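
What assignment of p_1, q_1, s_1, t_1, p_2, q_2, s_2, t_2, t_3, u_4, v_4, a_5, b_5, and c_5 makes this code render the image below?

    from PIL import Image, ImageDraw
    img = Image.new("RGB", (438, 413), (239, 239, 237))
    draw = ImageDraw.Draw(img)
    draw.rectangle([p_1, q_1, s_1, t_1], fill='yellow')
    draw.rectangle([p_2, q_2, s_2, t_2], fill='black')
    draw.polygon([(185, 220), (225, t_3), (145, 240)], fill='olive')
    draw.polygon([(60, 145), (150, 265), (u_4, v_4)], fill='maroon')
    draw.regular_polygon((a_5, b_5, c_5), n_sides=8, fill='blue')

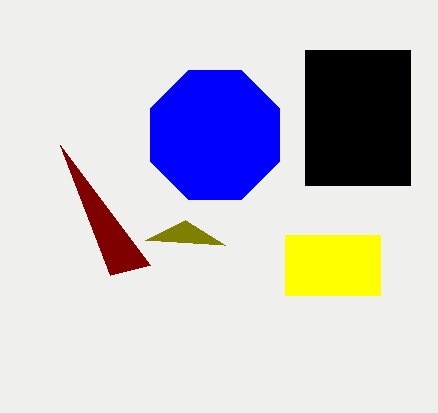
p_1 = 285; q_1 = 235; s_1 = 380; t_1 = 295; p_2 = 305; q_2 = 50; s_2 = 410; t_2 = 185; t_3 = 245; u_4 = 110; v_4 = 275; a_5 = 215; b_5 = 135; c_5 = 70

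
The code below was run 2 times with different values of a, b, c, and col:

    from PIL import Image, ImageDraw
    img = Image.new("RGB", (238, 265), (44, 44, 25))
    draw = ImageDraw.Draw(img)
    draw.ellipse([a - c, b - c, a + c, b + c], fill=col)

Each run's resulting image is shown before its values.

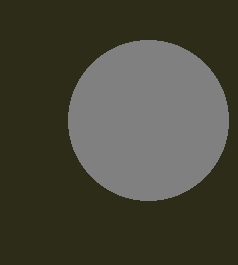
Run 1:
a = 148
b = 120
c = 80
col = 'gray'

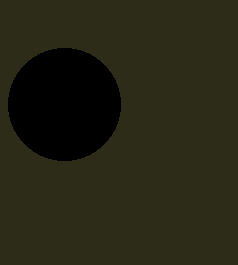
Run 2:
a = 64, b = 104, c = 56, col = 'black'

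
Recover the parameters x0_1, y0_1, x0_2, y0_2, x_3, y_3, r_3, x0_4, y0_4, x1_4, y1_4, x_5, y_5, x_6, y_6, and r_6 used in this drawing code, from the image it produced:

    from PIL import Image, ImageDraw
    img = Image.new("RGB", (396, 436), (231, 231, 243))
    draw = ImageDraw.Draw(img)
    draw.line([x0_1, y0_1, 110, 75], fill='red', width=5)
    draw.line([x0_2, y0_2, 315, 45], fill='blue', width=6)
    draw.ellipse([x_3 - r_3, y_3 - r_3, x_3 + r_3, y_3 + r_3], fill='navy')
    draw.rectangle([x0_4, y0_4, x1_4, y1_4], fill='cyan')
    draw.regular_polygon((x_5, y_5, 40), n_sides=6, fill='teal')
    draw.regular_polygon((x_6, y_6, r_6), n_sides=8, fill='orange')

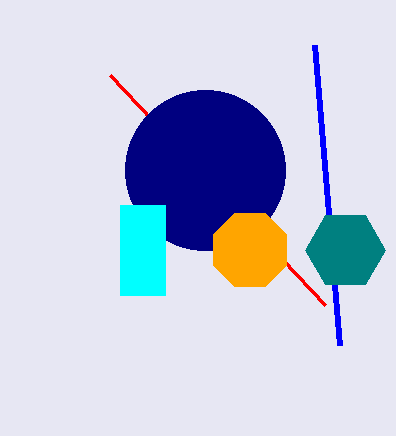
x0_1 = 325, y0_1 = 305, x0_2 = 340, y0_2 = 345, x_3 = 205, y_3 = 170, r_3 = 80, x0_4 = 120, y0_4 = 205, x1_4 = 165, y1_4 = 295, x_5 = 345, y_5 = 250, x_6 = 250, y_6 = 250, r_6 = 40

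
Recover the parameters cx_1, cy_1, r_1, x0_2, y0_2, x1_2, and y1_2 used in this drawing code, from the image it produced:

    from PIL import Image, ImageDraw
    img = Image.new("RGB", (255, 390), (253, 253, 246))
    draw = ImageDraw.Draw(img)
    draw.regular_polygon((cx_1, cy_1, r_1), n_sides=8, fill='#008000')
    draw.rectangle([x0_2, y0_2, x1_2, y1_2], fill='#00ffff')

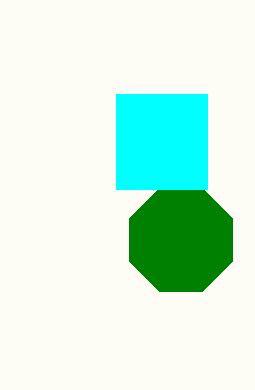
cx_1 = 181
cy_1 = 240
r_1 = 56
x0_2 = 116
y0_2 = 94
x1_2 = 207
y1_2 = 189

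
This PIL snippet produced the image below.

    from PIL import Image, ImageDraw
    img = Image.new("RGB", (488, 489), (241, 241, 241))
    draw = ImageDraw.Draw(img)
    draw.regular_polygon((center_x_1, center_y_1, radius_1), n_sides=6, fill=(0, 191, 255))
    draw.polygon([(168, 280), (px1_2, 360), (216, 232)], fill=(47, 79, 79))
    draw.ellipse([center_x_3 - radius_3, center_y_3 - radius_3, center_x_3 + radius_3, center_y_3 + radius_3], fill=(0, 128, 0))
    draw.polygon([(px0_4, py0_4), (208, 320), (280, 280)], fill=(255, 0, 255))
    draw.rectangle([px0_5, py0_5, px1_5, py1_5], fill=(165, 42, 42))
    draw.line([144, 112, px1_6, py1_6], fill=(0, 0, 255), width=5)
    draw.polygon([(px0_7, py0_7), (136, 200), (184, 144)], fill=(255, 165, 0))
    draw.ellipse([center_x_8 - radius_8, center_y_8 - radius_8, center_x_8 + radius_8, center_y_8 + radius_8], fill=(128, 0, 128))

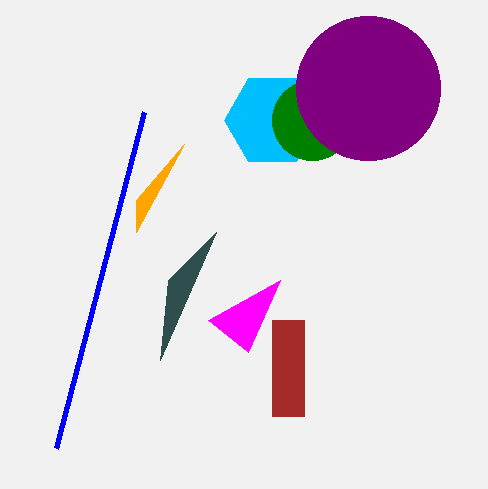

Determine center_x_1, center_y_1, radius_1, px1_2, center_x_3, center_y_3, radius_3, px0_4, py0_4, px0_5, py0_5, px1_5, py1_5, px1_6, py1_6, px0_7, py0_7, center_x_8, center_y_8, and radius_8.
center_x_1 = 272, center_y_1 = 120, radius_1 = 48, px1_2 = 160, center_x_3 = 312, center_y_3 = 120, radius_3 = 40, px0_4 = 248, py0_4 = 352, px0_5 = 272, py0_5 = 320, px1_5 = 304, py1_5 = 416, px1_6 = 56, py1_6 = 448, px0_7 = 136, py0_7 = 232, center_x_8 = 368, center_y_8 = 88, radius_8 = 72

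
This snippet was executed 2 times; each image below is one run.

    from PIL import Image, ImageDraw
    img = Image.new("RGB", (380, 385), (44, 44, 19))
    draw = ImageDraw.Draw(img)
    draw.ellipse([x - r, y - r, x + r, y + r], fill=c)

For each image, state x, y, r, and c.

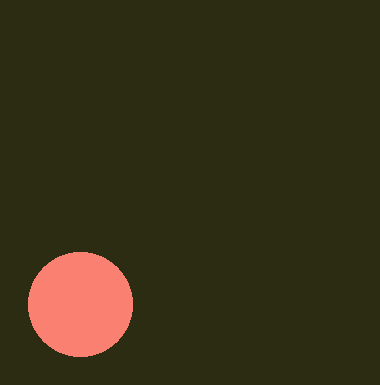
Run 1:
x = 80
y = 304
r = 52
c = 'salmon'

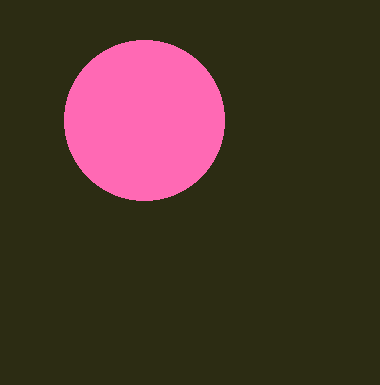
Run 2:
x = 144; y = 120; r = 80; c = 'hotpink'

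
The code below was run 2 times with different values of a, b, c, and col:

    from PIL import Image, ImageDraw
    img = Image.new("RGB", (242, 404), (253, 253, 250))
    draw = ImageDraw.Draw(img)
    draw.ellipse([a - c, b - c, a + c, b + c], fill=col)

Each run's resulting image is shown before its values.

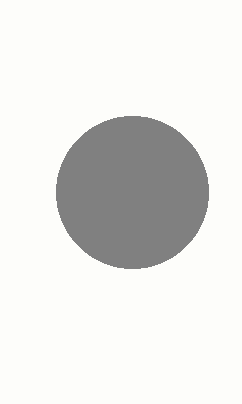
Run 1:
a = 132; b = 192; c = 76; col = 'gray'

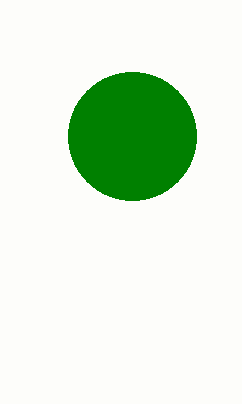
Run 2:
a = 132, b = 136, c = 64, col = 'green'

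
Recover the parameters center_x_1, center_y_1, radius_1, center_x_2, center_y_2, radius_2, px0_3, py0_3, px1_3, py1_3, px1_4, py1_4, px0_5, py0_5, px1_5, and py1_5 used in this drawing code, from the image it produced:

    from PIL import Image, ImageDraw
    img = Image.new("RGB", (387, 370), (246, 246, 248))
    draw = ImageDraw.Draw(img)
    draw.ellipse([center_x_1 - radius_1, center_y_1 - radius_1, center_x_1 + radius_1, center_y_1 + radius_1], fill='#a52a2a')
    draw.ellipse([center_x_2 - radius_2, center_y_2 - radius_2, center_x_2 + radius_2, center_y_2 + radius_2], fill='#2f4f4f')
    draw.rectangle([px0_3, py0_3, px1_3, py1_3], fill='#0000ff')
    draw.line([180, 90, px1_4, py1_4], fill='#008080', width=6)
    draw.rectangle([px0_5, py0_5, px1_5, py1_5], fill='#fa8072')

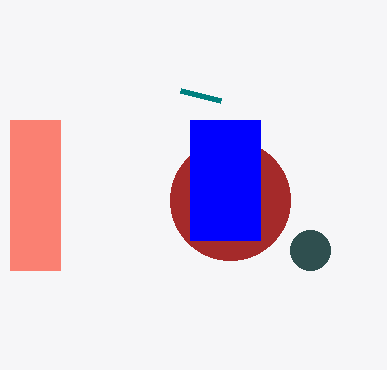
center_x_1 = 230; center_y_1 = 200; radius_1 = 60; center_x_2 = 310; center_y_2 = 250; radius_2 = 20; px0_3 = 190; py0_3 = 120; px1_3 = 260; py1_3 = 240; px1_4 = 220; py1_4 = 100; px0_5 = 10; py0_5 = 120; px1_5 = 60; py1_5 = 270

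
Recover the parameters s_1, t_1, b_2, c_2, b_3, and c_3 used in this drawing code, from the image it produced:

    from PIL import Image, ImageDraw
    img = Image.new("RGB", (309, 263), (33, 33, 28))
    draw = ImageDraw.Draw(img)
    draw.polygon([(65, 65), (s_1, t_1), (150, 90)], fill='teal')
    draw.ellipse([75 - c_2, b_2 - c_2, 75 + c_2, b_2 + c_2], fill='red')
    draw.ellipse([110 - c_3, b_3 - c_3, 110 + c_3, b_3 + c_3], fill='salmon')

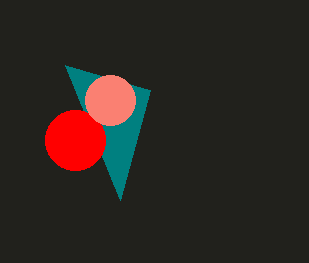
s_1 = 120; t_1 = 200; b_2 = 140; c_2 = 30; b_3 = 100; c_3 = 25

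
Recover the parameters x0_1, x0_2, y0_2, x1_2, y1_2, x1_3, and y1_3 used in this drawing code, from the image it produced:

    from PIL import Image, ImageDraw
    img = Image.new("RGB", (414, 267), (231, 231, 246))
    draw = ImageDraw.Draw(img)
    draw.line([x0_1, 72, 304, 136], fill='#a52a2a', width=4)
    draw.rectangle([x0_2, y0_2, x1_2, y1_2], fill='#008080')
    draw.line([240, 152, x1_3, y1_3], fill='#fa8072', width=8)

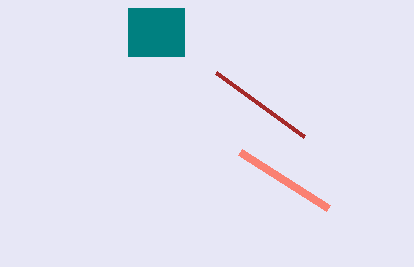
x0_1 = 216
x0_2 = 128
y0_2 = 8
x1_2 = 184
y1_2 = 56
x1_3 = 328
y1_3 = 208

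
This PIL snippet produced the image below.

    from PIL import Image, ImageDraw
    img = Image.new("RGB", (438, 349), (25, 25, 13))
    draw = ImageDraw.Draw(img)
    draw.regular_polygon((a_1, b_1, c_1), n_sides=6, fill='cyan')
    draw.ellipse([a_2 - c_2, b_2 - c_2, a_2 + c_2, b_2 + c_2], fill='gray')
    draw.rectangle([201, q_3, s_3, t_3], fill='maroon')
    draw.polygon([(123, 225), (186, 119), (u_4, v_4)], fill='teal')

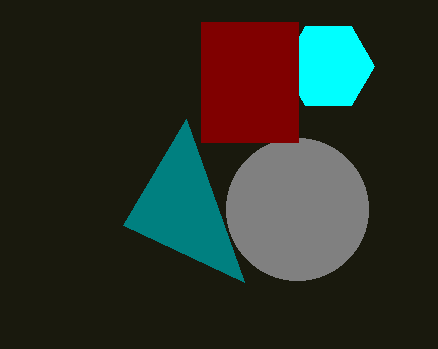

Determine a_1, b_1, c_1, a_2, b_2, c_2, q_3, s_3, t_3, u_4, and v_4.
a_1 = 328, b_1 = 66, c_1 = 46, a_2 = 297, b_2 = 209, c_2 = 71, q_3 = 22, s_3 = 298, t_3 = 142, u_4 = 244, v_4 = 282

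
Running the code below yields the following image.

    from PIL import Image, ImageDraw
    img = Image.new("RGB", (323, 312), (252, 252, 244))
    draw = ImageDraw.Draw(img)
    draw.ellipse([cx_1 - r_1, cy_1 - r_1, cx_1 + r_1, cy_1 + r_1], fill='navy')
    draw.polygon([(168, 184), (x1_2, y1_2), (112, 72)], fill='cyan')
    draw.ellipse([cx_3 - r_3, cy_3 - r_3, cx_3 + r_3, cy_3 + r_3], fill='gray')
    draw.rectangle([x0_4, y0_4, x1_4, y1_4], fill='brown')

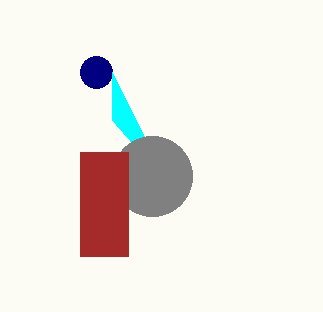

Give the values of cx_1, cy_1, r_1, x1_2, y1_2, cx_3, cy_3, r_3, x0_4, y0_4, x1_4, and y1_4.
cx_1 = 96; cy_1 = 72; r_1 = 16; x1_2 = 112; y1_2 = 120; cx_3 = 152; cy_3 = 176; r_3 = 40; x0_4 = 80; y0_4 = 152; x1_4 = 128; y1_4 = 256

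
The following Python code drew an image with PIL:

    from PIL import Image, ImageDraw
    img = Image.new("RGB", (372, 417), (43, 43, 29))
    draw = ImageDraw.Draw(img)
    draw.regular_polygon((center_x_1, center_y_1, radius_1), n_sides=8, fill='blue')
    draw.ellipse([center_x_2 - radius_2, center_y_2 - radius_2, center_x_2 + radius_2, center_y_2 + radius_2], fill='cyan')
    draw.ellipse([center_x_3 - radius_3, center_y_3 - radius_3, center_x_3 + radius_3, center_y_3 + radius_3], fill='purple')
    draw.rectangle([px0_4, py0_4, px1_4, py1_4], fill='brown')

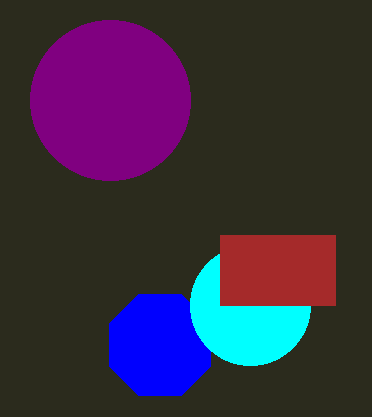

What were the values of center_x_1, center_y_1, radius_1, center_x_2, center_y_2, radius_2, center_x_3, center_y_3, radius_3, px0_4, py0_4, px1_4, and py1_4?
center_x_1 = 160, center_y_1 = 345, radius_1 = 55, center_x_2 = 250, center_y_2 = 305, radius_2 = 60, center_x_3 = 110, center_y_3 = 100, radius_3 = 80, px0_4 = 220, py0_4 = 235, px1_4 = 335, py1_4 = 305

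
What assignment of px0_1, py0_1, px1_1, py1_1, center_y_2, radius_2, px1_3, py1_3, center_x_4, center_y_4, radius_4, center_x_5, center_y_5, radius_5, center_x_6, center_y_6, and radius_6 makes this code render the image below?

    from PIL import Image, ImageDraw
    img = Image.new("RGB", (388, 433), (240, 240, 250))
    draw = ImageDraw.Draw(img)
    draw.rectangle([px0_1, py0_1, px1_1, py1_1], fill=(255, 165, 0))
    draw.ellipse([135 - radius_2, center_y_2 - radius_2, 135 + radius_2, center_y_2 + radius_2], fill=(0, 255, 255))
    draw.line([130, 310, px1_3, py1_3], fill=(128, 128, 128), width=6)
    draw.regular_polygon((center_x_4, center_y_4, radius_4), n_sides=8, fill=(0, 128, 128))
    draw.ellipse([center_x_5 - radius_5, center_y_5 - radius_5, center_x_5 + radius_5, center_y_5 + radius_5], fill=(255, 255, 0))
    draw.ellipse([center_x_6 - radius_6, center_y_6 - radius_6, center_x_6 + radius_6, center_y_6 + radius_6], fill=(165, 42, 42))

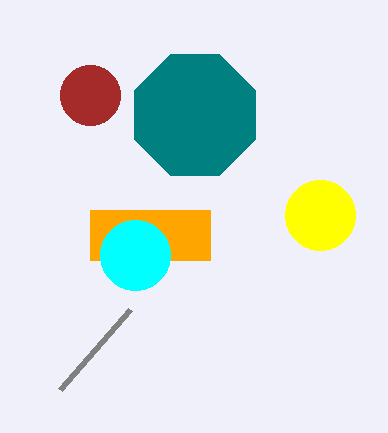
px0_1 = 90
py0_1 = 210
px1_1 = 210
py1_1 = 260
center_y_2 = 255
radius_2 = 35
px1_3 = 60
py1_3 = 390
center_x_4 = 195
center_y_4 = 115
radius_4 = 65
center_x_5 = 320
center_y_5 = 215
radius_5 = 35
center_x_6 = 90
center_y_6 = 95
radius_6 = 30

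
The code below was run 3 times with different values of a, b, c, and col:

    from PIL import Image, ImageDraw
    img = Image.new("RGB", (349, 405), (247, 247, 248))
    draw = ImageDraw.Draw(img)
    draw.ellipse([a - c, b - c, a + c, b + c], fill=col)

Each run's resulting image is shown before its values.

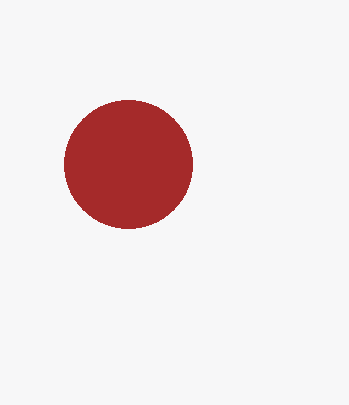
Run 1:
a = 128; b = 164; c = 64; col = 'brown'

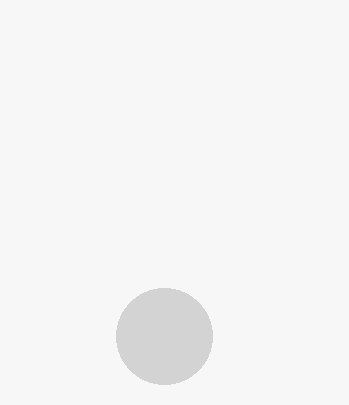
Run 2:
a = 164, b = 336, c = 48, col = 'lightgray'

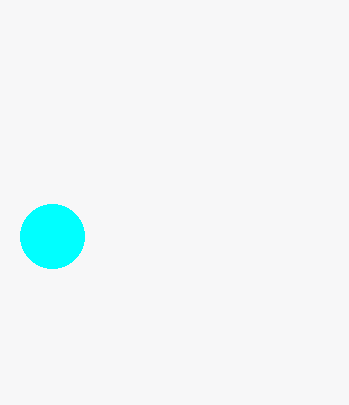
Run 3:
a = 52; b = 236; c = 32; col = 'cyan'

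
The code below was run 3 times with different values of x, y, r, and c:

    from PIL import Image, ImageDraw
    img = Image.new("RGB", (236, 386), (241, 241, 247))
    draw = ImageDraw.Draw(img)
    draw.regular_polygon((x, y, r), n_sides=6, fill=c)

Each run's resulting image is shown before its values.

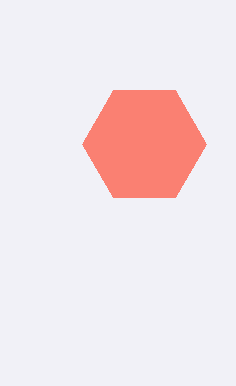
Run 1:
x = 144; y = 144; r = 62; c = 'salmon'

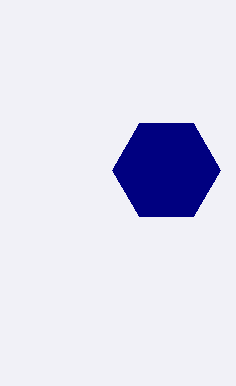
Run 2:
x = 166
y = 170
r = 54
c = 'navy'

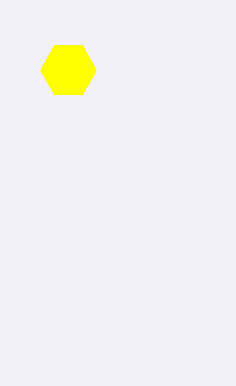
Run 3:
x = 68; y = 70; r = 28; c = 'yellow'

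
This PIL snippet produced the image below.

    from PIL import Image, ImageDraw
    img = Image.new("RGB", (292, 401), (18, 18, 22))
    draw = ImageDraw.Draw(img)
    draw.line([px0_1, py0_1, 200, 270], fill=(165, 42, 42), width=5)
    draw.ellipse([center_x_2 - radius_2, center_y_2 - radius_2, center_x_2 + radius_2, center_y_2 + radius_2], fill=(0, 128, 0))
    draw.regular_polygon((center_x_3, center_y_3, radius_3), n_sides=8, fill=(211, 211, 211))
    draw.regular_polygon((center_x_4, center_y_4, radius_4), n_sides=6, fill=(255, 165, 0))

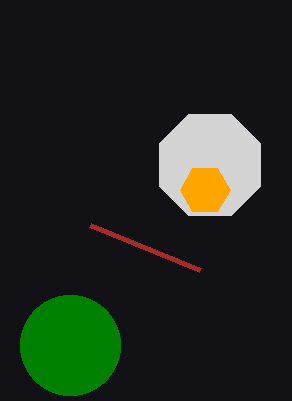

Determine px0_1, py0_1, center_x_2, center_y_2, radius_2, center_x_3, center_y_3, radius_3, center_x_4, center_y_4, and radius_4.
px0_1 = 90
py0_1 = 225
center_x_2 = 70
center_y_2 = 345
radius_2 = 50
center_x_3 = 210
center_y_3 = 165
radius_3 = 55
center_x_4 = 205
center_y_4 = 190
radius_4 = 25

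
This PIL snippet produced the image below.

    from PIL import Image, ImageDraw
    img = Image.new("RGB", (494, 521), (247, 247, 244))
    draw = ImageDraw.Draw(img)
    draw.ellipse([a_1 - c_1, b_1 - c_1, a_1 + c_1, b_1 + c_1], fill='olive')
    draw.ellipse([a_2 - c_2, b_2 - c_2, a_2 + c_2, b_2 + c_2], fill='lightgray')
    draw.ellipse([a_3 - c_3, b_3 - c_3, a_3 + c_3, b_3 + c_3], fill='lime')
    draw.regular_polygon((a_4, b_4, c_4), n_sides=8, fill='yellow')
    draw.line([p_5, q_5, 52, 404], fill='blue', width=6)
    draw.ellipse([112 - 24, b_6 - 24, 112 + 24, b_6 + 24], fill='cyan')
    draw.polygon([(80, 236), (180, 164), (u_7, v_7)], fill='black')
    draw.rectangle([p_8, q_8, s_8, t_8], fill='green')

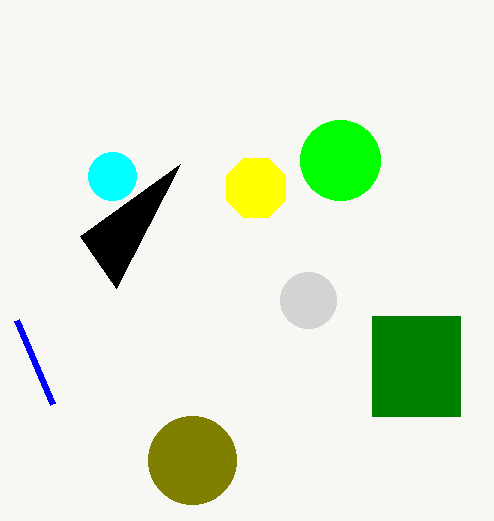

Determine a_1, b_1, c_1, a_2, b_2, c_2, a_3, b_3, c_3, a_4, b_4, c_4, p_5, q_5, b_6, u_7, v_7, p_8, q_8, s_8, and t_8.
a_1 = 192; b_1 = 460; c_1 = 44; a_2 = 308; b_2 = 300; c_2 = 28; a_3 = 340; b_3 = 160; c_3 = 40; a_4 = 256; b_4 = 188; c_4 = 32; p_5 = 16; q_5 = 320; b_6 = 176; u_7 = 116; v_7 = 288; p_8 = 372; q_8 = 316; s_8 = 460; t_8 = 416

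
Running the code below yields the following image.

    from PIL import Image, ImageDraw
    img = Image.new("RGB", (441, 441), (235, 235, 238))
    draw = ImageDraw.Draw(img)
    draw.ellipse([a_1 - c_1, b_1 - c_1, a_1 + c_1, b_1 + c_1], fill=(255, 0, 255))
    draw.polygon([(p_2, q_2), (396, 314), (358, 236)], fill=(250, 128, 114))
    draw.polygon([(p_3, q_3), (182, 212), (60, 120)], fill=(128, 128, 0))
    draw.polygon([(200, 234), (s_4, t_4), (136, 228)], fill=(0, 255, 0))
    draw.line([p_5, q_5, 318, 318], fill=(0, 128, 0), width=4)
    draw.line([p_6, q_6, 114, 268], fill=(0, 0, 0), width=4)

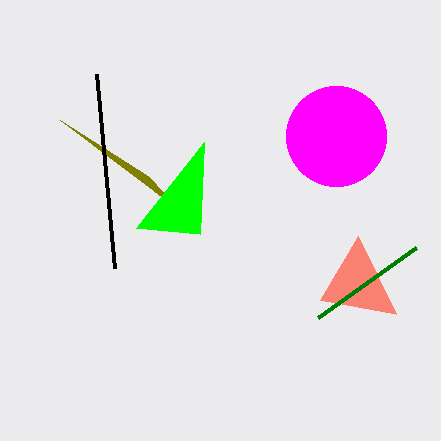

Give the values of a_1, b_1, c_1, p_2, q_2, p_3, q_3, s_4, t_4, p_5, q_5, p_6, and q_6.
a_1 = 336; b_1 = 136; c_1 = 50; p_2 = 320; q_2 = 300; p_3 = 148; q_3 = 176; s_4 = 204; t_4 = 142; p_5 = 416; q_5 = 248; p_6 = 96; q_6 = 74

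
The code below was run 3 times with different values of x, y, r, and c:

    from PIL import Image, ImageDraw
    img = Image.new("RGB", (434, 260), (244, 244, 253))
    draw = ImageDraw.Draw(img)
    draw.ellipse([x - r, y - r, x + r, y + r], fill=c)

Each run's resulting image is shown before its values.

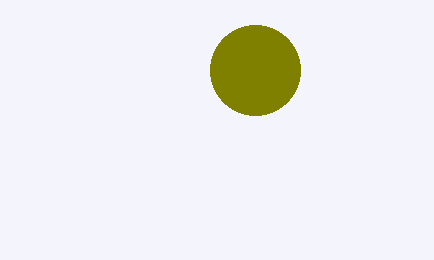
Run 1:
x = 255
y = 70
r = 45
c = 'olive'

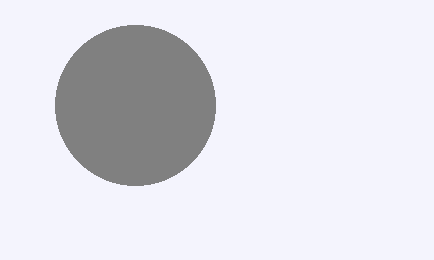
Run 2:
x = 135
y = 105
r = 80
c = 'gray'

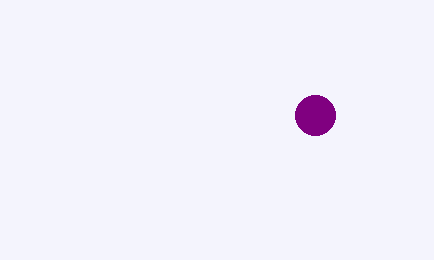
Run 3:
x = 315; y = 115; r = 20; c = 'purple'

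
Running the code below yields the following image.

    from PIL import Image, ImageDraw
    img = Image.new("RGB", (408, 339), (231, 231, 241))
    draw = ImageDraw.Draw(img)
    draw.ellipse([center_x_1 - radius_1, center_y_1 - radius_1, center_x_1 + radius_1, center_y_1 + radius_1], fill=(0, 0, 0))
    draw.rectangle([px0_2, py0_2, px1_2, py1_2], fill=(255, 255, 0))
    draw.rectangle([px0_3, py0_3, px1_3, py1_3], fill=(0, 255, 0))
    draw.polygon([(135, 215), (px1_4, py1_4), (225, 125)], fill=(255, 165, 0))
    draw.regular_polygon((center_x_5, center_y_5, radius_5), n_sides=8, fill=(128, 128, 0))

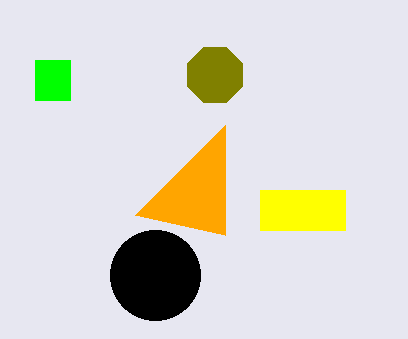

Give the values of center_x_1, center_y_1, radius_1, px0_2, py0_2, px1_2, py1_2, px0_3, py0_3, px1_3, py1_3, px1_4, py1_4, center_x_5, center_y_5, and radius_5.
center_x_1 = 155; center_y_1 = 275; radius_1 = 45; px0_2 = 260; py0_2 = 190; px1_2 = 345; py1_2 = 230; px0_3 = 35; py0_3 = 60; px1_3 = 70; py1_3 = 100; px1_4 = 225; py1_4 = 235; center_x_5 = 215; center_y_5 = 75; radius_5 = 30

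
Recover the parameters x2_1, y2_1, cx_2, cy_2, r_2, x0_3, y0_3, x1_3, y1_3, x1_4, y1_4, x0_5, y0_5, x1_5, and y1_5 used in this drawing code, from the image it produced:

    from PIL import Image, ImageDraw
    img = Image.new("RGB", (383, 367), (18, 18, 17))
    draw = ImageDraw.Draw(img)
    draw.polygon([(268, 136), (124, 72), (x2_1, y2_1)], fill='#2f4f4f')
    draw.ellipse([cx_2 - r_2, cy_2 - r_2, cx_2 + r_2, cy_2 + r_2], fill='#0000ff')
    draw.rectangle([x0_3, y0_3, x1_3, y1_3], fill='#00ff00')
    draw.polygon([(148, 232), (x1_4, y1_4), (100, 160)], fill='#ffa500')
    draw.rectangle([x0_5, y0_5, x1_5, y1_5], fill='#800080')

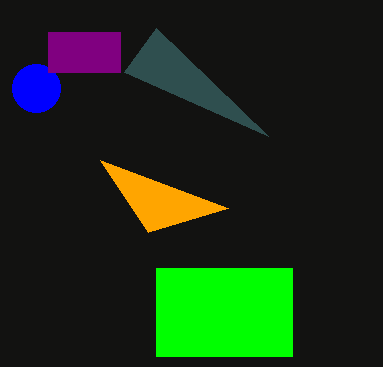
x2_1 = 156; y2_1 = 28; cx_2 = 36; cy_2 = 88; r_2 = 24; x0_3 = 156; y0_3 = 268; x1_3 = 292; y1_3 = 356; x1_4 = 228; y1_4 = 208; x0_5 = 48; y0_5 = 32; x1_5 = 120; y1_5 = 72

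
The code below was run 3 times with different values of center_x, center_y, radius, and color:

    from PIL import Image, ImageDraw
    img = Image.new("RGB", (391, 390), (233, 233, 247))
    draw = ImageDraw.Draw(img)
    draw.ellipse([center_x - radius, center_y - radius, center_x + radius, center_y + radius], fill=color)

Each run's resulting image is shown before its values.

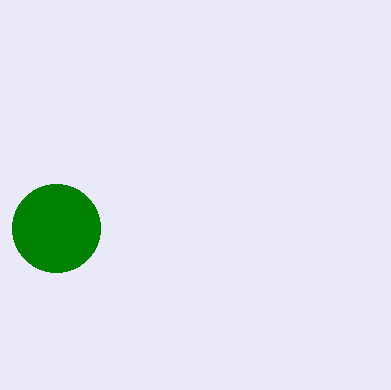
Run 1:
center_x = 56
center_y = 228
radius = 44
color = 'green'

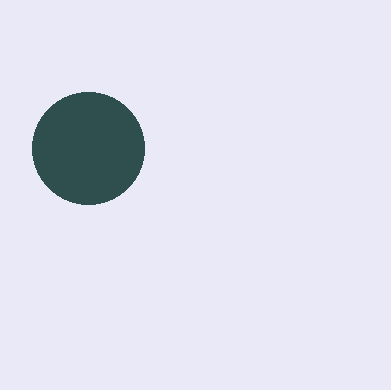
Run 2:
center_x = 88, center_y = 148, radius = 56, color = 'darkslategray'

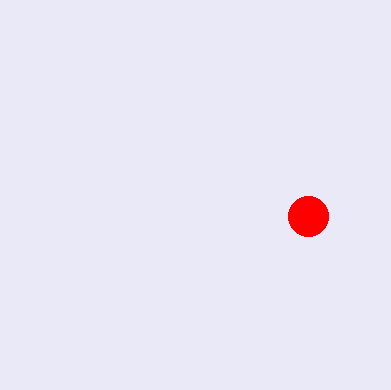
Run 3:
center_x = 308; center_y = 216; radius = 20; color = 'red'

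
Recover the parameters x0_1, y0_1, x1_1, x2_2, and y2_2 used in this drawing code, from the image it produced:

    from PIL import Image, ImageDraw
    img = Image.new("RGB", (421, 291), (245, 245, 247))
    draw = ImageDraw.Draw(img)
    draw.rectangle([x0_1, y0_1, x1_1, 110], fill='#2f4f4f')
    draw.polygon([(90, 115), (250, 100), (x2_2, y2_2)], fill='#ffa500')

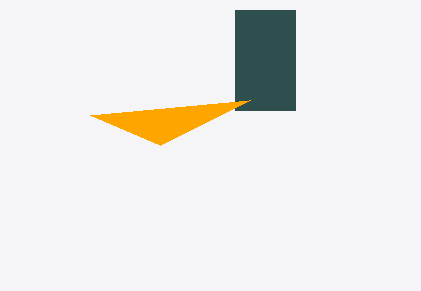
x0_1 = 235; y0_1 = 10; x1_1 = 295; x2_2 = 160; y2_2 = 145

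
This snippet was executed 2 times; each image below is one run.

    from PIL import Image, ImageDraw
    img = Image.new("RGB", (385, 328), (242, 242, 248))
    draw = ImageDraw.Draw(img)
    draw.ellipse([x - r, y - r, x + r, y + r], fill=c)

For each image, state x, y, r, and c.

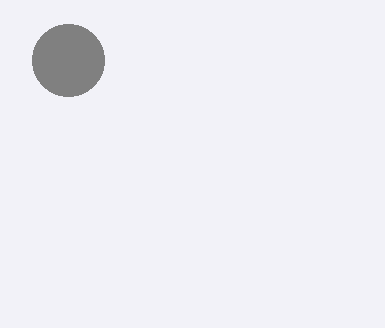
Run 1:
x = 68; y = 60; r = 36; c = 'gray'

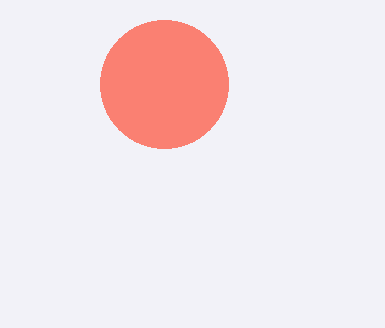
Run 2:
x = 164; y = 84; r = 64; c = 'salmon'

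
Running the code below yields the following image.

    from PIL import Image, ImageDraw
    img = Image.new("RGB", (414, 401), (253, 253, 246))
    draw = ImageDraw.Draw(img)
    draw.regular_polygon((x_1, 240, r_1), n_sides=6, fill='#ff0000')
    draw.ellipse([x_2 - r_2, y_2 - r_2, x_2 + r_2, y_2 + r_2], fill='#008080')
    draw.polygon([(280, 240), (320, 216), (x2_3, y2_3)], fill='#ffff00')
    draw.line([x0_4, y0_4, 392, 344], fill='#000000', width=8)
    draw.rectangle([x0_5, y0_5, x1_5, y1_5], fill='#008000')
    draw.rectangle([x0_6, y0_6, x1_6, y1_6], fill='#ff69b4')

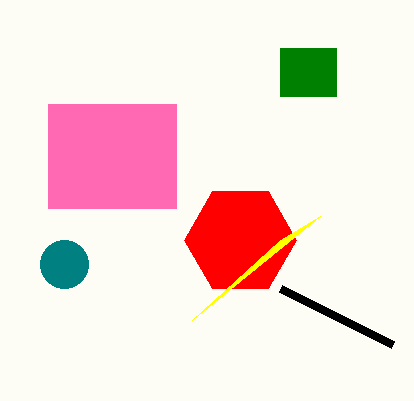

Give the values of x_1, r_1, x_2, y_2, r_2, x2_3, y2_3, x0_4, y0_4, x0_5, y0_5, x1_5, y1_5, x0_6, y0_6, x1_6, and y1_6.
x_1 = 240; r_1 = 56; x_2 = 64; y_2 = 264; r_2 = 24; x2_3 = 192; y2_3 = 320; x0_4 = 280; y0_4 = 288; x0_5 = 280; y0_5 = 48; x1_5 = 336; y1_5 = 96; x0_6 = 48; y0_6 = 104; x1_6 = 176; y1_6 = 208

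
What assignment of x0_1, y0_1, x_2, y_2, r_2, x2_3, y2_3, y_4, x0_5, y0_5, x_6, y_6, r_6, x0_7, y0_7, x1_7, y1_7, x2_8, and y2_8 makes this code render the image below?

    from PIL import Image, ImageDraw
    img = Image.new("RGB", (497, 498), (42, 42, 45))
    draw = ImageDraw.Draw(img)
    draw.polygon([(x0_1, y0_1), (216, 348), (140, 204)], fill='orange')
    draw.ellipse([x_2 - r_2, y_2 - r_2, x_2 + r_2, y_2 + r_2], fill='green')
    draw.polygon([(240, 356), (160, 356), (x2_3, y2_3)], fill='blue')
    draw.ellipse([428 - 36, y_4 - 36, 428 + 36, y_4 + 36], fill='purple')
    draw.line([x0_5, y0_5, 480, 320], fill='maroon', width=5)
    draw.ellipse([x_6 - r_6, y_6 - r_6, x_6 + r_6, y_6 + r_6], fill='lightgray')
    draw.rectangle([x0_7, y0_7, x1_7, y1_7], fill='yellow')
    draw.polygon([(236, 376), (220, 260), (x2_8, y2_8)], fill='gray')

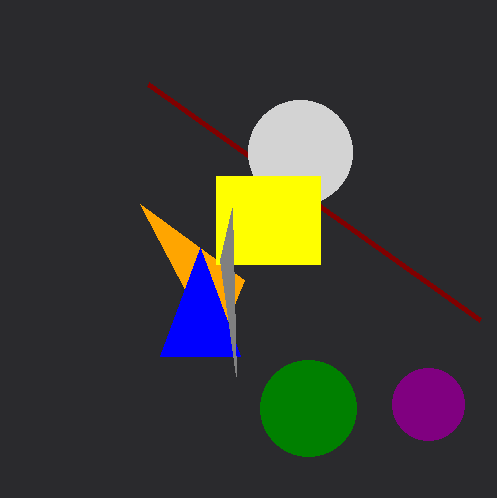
x0_1 = 244, y0_1 = 280, x_2 = 308, y_2 = 408, r_2 = 48, x2_3 = 200, y2_3 = 248, y_4 = 404, x0_5 = 148, y0_5 = 84, x_6 = 300, y_6 = 152, r_6 = 52, x0_7 = 216, y0_7 = 176, x1_7 = 320, y1_7 = 264, x2_8 = 232, y2_8 = 208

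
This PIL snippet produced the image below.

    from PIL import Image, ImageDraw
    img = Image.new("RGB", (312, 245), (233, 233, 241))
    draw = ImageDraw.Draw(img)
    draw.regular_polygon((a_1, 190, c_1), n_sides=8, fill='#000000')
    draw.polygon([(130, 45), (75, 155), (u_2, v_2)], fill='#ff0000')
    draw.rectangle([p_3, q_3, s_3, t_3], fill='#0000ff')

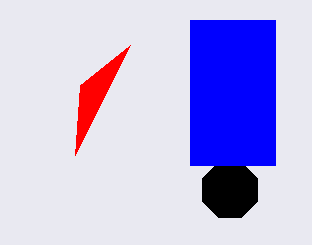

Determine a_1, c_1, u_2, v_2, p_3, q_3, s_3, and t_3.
a_1 = 230; c_1 = 30; u_2 = 80; v_2 = 85; p_3 = 190; q_3 = 20; s_3 = 275; t_3 = 165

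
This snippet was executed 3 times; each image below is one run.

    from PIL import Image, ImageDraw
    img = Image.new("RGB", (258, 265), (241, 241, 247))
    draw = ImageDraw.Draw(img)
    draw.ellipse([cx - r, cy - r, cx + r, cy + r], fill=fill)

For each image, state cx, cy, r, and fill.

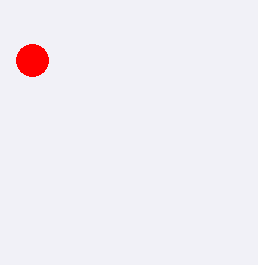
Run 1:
cx = 32
cy = 60
r = 16
fill = 'red'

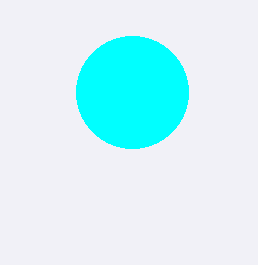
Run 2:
cx = 132, cy = 92, r = 56, fill = 'cyan'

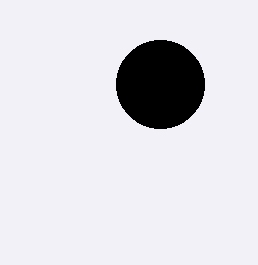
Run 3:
cx = 160, cy = 84, r = 44, fill = 'black'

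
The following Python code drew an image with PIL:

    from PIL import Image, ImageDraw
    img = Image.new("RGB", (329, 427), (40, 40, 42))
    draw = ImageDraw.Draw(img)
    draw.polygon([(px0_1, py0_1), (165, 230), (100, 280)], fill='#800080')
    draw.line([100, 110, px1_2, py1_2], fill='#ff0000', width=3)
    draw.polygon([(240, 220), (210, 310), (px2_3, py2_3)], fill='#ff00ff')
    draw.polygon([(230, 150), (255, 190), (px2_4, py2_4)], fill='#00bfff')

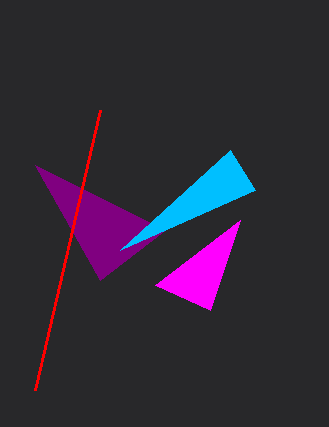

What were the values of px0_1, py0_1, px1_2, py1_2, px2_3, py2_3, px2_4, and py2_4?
px0_1 = 35; py0_1 = 165; px1_2 = 35; py1_2 = 390; px2_3 = 155; py2_3 = 285; px2_4 = 120; py2_4 = 250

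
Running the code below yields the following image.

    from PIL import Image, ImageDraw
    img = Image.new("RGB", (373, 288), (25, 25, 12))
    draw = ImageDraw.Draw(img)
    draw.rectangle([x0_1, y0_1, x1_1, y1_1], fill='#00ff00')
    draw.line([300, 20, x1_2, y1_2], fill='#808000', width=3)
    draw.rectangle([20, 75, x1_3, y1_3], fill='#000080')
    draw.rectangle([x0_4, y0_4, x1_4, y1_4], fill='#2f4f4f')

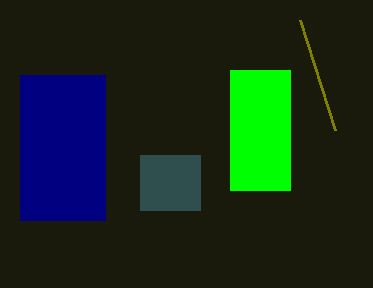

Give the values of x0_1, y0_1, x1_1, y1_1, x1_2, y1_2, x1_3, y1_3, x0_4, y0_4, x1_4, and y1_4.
x0_1 = 230, y0_1 = 70, x1_1 = 290, y1_1 = 190, x1_2 = 335, y1_2 = 130, x1_3 = 105, y1_3 = 220, x0_4 = 140, y0_4 = 155, x1_4 = 200, y1_4 = 210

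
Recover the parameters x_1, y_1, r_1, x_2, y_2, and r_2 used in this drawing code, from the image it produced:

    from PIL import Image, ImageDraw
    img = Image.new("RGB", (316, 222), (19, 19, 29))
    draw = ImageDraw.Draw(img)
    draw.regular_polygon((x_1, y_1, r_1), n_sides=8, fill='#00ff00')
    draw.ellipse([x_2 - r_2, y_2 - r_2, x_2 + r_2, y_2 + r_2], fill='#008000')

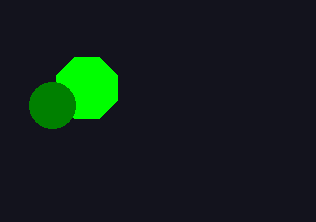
x_1 = 87; y_1 = 88; r_1 = 33; x_2 = 52; y_2 = 105; r_2 = 23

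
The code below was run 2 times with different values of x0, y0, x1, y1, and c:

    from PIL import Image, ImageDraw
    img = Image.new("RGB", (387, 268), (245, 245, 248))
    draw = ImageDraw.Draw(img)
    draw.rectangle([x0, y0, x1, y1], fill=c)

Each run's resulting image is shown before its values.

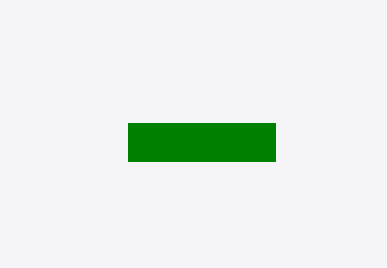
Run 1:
x0 = 128; y0 = 123; x1 = 275; y1 = 161; c = 'green'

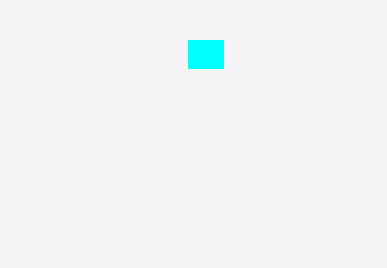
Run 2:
x0 = 188, y0 = 40, x1 = 223, y1 = 68, c = 'cyan'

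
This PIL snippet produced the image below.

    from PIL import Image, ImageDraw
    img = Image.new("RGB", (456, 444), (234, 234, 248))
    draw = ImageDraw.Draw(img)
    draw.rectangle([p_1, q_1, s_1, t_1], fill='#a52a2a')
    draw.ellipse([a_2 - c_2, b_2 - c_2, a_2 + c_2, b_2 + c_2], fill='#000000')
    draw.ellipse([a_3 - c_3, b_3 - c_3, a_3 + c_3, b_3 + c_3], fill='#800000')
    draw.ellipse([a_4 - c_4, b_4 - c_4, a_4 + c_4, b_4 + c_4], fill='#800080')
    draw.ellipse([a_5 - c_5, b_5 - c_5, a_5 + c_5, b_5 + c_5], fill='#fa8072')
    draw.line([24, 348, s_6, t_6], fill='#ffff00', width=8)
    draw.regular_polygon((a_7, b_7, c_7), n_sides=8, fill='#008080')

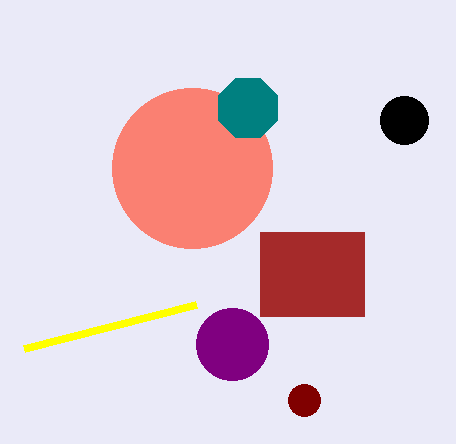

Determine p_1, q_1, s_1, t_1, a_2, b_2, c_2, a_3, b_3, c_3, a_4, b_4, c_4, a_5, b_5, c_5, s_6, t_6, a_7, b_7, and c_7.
p_1 = 260
q_1 = 232
s_1 = 364
t_1 = 316
a_2 = 404
b_2 = 120
c_2 = 24
a_3 = 304
b_3 = 400
c_3 = 16
a_4 = 232
b_4 = 344
c_4 = 36
a_5 = 192
b_5 = 168
c_5 = 80
s_6 = 196
t_6 = 304
a_7 = 248
b_7 = 108
c_7 = 32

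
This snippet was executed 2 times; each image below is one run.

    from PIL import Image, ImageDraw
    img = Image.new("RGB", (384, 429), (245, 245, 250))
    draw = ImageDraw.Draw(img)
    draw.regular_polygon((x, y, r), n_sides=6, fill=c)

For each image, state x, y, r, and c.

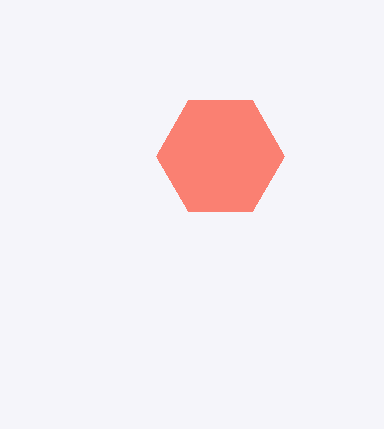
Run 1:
x = 220
y = 156
r = 64
c = 'salmon'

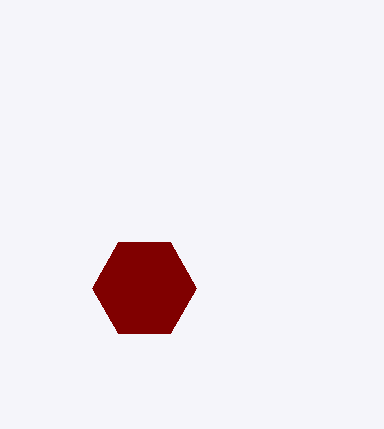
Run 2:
x = 144; y = 288; r = 52; c = 'maroon'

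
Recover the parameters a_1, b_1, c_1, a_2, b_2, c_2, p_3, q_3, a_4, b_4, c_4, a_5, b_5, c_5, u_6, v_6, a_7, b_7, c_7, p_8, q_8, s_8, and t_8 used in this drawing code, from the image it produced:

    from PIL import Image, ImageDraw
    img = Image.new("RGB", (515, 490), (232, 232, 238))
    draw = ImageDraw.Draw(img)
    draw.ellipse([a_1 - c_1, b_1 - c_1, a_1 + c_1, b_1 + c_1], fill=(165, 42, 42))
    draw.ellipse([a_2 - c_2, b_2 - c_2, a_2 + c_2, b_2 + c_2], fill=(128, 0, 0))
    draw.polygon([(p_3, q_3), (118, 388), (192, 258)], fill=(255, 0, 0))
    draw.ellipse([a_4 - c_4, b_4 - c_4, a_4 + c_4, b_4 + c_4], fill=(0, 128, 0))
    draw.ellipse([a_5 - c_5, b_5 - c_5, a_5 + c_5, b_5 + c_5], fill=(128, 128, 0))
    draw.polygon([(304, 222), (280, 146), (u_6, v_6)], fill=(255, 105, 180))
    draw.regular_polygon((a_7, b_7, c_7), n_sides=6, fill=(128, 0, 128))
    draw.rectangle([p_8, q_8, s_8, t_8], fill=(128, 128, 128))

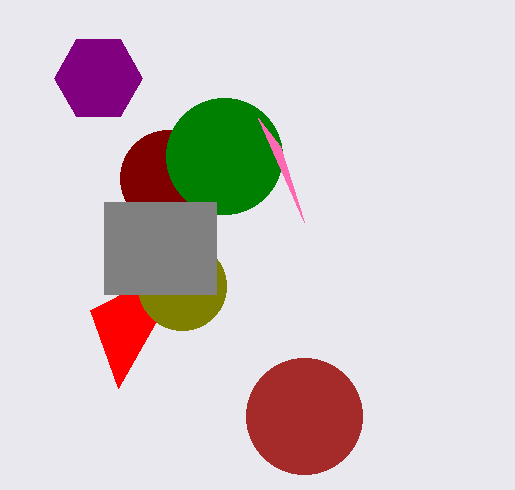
a_1 = 304, b_1 = 416, c_1 = 58, a_2 = 168, b_2 = 178, c_2 = 48, p_3 = 90, q_3 = 310, a_4 = 224, b_4 = 156, c_4 = 58, a_5 = 182, b_5 = 286, c_5 = 44, u_6 = 258, v_6 = 118, a_7 = 98, b_7 = 78, c_7 = 44, p_8 = 104, q_8 = 202, s_8 = 216, t_8 = 294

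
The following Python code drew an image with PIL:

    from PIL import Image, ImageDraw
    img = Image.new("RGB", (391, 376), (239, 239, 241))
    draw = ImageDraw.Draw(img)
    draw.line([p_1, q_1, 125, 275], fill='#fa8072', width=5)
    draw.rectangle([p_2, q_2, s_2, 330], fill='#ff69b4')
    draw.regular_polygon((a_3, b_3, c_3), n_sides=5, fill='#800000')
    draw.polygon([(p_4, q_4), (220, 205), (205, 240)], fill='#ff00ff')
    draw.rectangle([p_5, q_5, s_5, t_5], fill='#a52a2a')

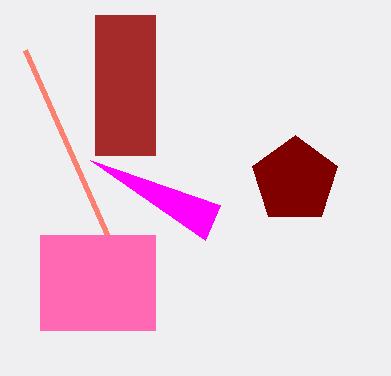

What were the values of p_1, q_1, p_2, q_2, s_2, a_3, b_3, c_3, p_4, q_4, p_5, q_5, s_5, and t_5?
p_1 = 25; q_1 = 50; p_2 = 40; q_2 = 235; s_2 = 155; a_3 = 295; b_3 = 180; c_3 = 45; p_4 = 90; q_4 = 160; p_5 = 95; q_5 = 15; s_5 = 155; t_5 = 155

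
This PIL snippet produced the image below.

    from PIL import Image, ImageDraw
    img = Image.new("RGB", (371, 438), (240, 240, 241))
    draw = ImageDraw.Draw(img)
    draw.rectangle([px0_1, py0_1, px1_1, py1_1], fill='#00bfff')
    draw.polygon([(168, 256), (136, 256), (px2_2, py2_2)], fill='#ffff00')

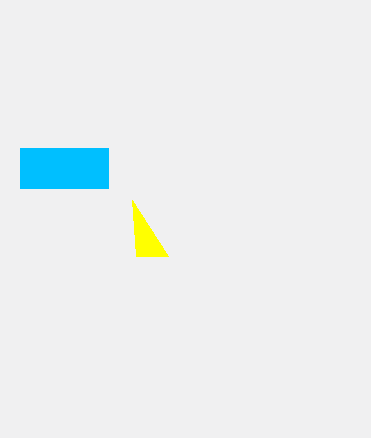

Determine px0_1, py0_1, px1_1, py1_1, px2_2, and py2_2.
px0_1 = 20; py0_1 = 148; px1_1 = 108; py1_1 = 188; px2_2 = 132; py2_2 = 200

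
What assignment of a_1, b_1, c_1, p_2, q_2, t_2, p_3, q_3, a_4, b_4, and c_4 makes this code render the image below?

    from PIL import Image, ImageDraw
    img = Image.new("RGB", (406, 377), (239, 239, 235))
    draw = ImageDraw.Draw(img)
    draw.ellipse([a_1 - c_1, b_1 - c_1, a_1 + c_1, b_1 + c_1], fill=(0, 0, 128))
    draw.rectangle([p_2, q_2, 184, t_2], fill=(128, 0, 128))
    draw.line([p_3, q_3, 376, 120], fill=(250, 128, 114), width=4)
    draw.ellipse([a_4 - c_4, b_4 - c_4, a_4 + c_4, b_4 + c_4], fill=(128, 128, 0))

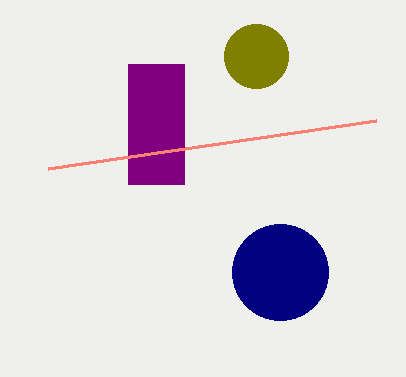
a_1 = 280, b_1 = 272, c_1 = 48, p_2 = 128, q_2 = 64, t_2 = 184, p_3 = 48, q_3 = 168, a_4 = 256, b_4 = 56, c_4 = 32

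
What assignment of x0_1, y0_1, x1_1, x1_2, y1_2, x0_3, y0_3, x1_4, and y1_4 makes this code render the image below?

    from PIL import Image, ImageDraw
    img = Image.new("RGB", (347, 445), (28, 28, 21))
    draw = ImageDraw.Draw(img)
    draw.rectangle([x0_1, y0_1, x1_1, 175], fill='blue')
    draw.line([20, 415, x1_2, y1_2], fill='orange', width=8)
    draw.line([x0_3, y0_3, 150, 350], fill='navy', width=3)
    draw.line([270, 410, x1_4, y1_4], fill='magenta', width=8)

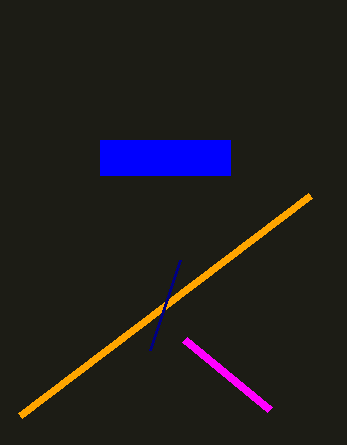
x0_1 = 100, y0_1 = 140, x1_1 = 230, x1_2 = 310, y1_2 = 195, x0_3 = 180, y0_3 = 260, x1_4 = 185, y1_4 = 340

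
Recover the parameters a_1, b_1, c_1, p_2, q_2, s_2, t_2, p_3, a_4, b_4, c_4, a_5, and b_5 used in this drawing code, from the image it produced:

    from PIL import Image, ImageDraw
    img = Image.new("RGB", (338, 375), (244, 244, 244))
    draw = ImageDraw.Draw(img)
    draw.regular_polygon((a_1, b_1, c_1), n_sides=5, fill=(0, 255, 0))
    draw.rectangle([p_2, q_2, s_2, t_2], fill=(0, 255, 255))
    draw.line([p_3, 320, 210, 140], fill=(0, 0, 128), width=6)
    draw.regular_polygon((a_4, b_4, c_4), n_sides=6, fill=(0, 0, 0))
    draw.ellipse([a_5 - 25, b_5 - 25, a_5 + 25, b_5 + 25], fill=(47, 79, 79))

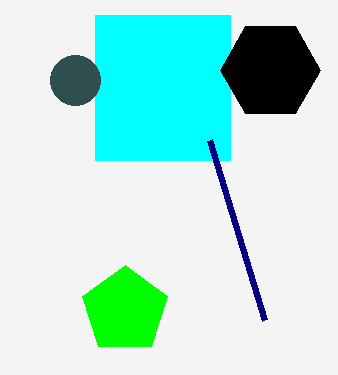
a_1 = 125, b_1 = 310, c_1 = 45, p_2 = 95, q_2 = 15, s_2 = 230, t_2 = 160, p_3 = 265, a_4 = 270, b_4 = 70, c_4 = 50, a_5 = 75, b_5 = 80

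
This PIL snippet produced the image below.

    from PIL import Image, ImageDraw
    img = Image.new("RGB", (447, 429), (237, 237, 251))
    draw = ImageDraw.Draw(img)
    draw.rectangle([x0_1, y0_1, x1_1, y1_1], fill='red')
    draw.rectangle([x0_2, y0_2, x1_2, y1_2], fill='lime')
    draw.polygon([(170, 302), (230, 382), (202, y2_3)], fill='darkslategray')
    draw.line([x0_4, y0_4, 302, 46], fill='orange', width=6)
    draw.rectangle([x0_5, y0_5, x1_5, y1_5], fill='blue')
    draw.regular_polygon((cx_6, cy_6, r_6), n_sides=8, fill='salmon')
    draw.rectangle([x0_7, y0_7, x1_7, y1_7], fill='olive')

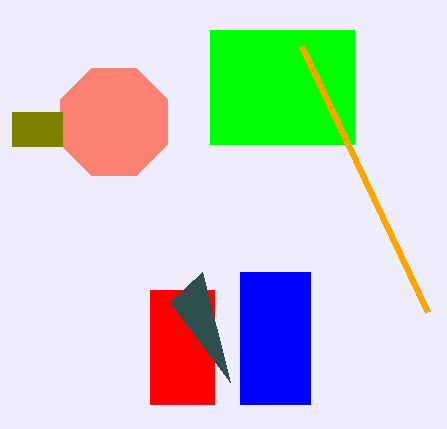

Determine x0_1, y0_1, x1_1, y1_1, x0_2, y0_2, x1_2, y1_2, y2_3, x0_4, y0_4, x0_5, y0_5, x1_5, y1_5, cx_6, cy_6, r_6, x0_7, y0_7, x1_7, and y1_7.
x0_1 = 150; y0_1 = 290; x1_1 = 214; y1_1 = 404; x0_2 = 210; y0_2 = 30; x1_2 = 354; y1_2 = 144; y2_3 = 272; x0_4 = 428; y0_4 = 312; x0_5 = 240; y0_5 = 272; x1_5 = 310; y1_5 = 404; cx_6 = 114; cy_6 = 122; r_6 = 58; x0_7 = 12; y0_7 = 112; x1_7 = 62; y1_7 = 146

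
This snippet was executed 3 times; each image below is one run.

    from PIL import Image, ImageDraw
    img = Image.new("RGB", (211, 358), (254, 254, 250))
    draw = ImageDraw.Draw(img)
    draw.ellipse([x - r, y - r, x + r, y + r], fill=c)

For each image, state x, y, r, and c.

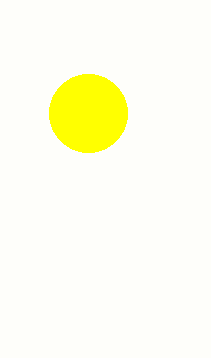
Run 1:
x = 88, y = 113, r = 39, c = 'yellow'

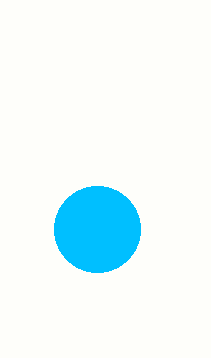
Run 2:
x = 97, y = 229, r = 43, c = 'deepskyblue'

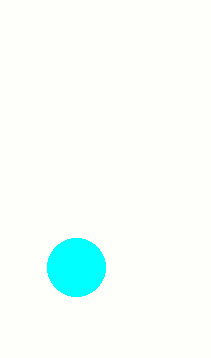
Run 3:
x = 76
y = 267
r = 29
c = 'cyan'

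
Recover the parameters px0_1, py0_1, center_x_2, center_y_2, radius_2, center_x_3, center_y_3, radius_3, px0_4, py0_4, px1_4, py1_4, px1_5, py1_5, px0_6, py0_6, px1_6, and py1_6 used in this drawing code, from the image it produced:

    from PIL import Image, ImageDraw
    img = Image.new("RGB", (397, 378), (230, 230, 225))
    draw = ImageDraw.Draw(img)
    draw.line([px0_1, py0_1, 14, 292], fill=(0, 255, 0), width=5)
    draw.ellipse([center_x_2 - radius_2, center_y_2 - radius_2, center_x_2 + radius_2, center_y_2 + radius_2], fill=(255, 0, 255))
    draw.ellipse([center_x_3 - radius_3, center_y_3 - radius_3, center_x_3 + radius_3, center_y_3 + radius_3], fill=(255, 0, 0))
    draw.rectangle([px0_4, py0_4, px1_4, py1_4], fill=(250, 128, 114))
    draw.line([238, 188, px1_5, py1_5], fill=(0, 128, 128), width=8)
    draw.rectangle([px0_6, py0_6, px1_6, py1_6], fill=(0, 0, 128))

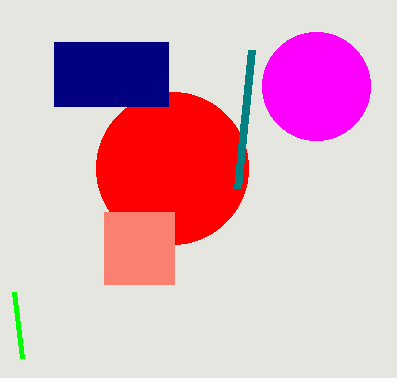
px0_1 = 22; py0_1 = 358; center_x_2 = 316; center_y_2 = 86; radius_2 = 54; center_x_3 = 172; center_y_3 = 168; radius_3 = 76; px0_4 = 104; py0_4 = 212; px1_4 = 174; py1_4 = 284; px1_5 = 252; py1_5 = 50; px0_6 = 54; py0_6 = 42; px1_6 = 168; py1_6 = 106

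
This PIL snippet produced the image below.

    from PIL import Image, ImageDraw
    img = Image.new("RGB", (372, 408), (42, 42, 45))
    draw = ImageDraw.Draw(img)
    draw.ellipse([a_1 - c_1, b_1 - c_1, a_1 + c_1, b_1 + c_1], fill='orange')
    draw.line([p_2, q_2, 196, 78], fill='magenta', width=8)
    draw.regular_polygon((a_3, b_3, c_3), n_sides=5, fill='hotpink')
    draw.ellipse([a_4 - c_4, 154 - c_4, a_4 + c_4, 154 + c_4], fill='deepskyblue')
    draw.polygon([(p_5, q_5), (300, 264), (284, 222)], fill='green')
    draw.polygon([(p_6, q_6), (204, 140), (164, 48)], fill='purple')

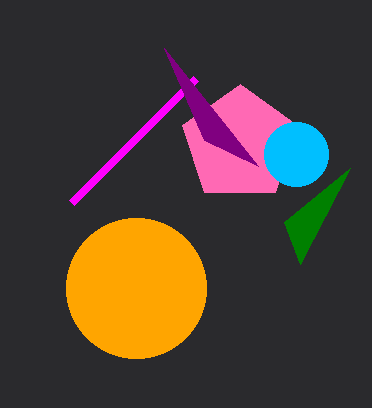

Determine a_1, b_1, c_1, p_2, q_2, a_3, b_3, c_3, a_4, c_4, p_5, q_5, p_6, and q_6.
a_1 = 136, b_1 = 288, c_1 = 70, p_2 = 72, q_2 = 202, a_3 = 240, b_3 = 144, c_3 = 60, a_4 = 296, c_4 = 32, p_5 = 350, q_5 = 168, p_6 = 258, q_6 = 166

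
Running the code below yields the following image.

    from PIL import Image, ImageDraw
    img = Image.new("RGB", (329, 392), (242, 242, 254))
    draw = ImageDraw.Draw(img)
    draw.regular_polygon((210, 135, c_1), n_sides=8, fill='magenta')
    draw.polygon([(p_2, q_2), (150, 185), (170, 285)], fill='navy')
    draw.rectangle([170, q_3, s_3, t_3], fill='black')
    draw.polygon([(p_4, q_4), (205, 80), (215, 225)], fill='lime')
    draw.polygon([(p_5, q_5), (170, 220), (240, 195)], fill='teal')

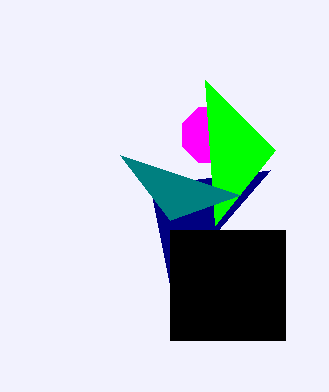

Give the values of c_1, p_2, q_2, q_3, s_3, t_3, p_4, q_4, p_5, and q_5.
c_1 = 30, p_2 = 270, q_2 = 170, q_3 = 230, s_3 = 285, t_3 = 340, p_4 = 275, q_4 = 150, p_5 = 120, q_5 = 155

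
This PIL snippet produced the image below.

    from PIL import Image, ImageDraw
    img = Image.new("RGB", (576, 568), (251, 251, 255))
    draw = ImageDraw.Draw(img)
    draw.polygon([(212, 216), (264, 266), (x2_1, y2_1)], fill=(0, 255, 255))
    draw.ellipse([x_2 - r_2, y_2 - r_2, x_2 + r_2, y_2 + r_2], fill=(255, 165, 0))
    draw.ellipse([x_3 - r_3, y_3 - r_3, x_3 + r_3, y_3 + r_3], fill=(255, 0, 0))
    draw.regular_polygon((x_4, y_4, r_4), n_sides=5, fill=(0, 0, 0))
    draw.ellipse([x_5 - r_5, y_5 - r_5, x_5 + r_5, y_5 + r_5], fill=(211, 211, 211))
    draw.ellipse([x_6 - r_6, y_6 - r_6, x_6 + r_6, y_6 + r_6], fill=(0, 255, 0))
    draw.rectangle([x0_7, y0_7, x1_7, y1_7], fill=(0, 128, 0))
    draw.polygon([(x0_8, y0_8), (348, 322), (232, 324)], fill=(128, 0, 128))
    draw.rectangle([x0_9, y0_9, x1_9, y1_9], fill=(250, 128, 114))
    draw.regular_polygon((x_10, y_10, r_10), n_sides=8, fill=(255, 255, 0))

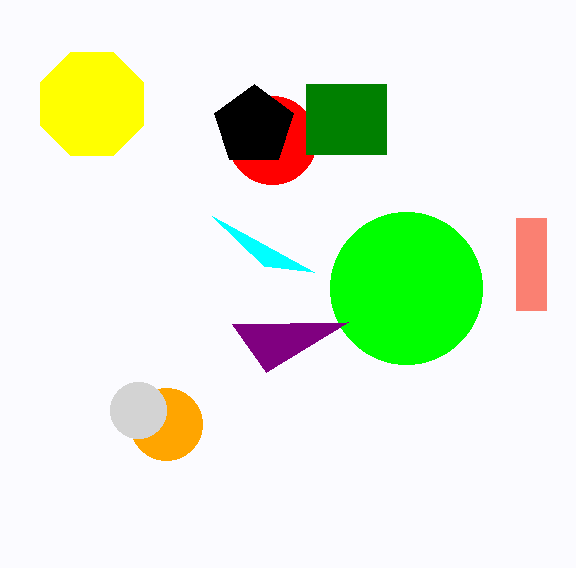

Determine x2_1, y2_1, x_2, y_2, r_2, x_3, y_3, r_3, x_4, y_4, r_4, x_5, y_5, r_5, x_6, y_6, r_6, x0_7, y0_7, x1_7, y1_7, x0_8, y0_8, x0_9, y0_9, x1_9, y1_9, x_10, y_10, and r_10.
x2_1 = 314; y2_1 = 272; x_2 = 166; y_2 = 424; r_2 = 36; x_3 = 272; y_3 = 140; r_3 = 44; x_4 = 254; y_4 = 126; r_4 = 42; x_5 = 138; y_5 = 410; r_5 = 28; x_6 = 406; y_6 = 288; r_6 = 76; x0_7 = 306; y0_7 = 84; x1_7 = 386; y1_7 = 154; x0_8 = 266; y0_8 = 372; x0_9 = 516; y0_9 = 218; x1_9 = 546; y1_9 = 310; x_10 = 92; y_10 = 104; r_10 = 56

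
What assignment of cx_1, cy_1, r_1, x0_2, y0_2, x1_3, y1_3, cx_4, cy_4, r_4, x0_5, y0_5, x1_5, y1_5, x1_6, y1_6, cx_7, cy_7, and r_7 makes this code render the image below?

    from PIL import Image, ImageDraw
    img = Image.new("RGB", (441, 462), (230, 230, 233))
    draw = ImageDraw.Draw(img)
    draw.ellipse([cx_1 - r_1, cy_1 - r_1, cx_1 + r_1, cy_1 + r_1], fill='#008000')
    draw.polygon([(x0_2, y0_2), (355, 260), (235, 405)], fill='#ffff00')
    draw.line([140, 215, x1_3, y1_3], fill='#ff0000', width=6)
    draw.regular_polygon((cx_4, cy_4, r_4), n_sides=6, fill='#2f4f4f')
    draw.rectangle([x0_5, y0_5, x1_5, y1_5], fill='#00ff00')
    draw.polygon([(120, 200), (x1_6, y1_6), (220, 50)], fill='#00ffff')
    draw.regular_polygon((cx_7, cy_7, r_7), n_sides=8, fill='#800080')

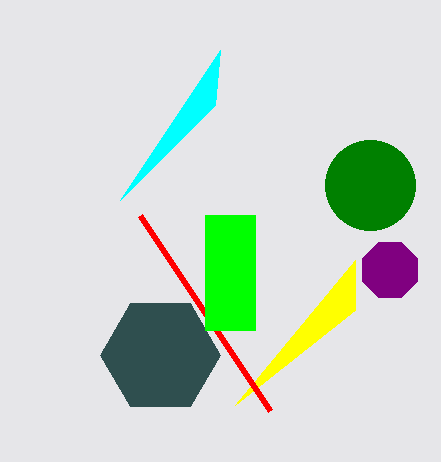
cx_1 = 370; cy_1 = 185; r_1 = 45; x0_2 = 355; y0_2 = 310; x1_3 = 270; y1_3 = 410; cx_4 = 160; cy_4 = 355; r_4 = 60; x0_5 = 205; y0_5 = 215; x1_5 = 255; y1_5 = 330; x1_6 = 215; y1_6 = 105; cx_7 = 390; cy_7 = 270; r_7 = 30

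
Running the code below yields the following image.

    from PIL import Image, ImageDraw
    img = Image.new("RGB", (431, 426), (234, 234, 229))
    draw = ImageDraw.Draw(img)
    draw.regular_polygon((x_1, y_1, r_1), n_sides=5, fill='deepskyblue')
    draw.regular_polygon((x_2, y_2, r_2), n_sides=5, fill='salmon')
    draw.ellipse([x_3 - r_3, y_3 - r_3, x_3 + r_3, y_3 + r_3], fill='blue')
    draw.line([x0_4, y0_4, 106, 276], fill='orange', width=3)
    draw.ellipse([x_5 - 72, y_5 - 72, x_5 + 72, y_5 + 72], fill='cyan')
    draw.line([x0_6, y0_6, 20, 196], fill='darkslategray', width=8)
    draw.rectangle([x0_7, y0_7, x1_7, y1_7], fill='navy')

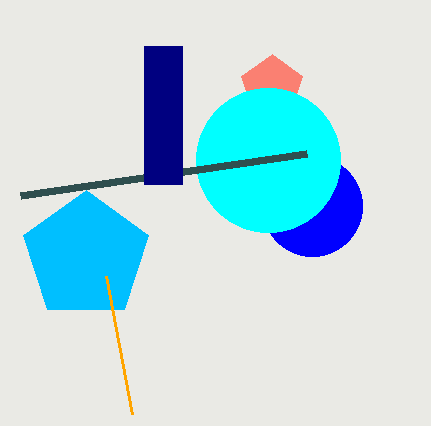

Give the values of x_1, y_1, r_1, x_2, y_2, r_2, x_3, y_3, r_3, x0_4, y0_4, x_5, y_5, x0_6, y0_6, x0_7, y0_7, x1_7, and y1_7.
x_1 = 86, y_1 = 256, r_1 = 66, x_2 = 272, y_2 = 86, r_2 = 32, x_3 = 312, y_3 = 206, r_3 = 50, x0_4 = 132, y0_4 = 414, x_5 = 268, y_5 = 160, x0_6 = 306, y0_6 = 154, x0_7 = 144, y0_7 = 46, x1_7 = 182, y1_7 = 184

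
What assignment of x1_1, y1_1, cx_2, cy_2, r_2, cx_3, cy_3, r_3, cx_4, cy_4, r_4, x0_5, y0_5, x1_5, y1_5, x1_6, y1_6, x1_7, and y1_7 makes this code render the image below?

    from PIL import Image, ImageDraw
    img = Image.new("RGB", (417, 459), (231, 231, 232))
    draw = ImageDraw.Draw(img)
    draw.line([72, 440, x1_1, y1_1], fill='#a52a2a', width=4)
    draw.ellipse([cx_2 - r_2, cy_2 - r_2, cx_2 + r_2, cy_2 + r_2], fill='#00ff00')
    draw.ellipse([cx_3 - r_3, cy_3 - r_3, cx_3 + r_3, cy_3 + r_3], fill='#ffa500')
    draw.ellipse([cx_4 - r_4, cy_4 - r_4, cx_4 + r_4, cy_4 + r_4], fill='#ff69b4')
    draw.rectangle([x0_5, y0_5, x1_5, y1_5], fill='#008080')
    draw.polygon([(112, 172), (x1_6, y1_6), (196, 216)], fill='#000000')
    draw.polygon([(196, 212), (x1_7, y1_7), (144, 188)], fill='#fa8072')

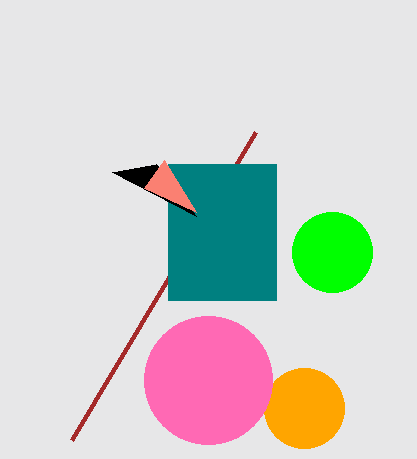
x1_1 = 256, y1_1 = 132, cx_2 = 332, cy_2 = 252, r_2 = 40, cx_3 = 304, cy_3 = 408, r_3 = 40, cx_4 = 208, cy_4 = 380, r_4 = 64, x0_5 = 168, y0_5 = 164, x1_5 = 276, y1_5 = 300, x1_6 = 156, y1_6 = 164, x1_7 = 164, y1_7 = 160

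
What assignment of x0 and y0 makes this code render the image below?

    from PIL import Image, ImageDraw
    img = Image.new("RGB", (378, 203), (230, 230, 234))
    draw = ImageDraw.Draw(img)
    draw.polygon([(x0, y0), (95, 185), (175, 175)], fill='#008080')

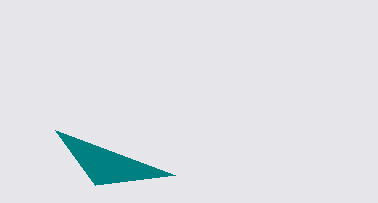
x0 = 55, y0 = 130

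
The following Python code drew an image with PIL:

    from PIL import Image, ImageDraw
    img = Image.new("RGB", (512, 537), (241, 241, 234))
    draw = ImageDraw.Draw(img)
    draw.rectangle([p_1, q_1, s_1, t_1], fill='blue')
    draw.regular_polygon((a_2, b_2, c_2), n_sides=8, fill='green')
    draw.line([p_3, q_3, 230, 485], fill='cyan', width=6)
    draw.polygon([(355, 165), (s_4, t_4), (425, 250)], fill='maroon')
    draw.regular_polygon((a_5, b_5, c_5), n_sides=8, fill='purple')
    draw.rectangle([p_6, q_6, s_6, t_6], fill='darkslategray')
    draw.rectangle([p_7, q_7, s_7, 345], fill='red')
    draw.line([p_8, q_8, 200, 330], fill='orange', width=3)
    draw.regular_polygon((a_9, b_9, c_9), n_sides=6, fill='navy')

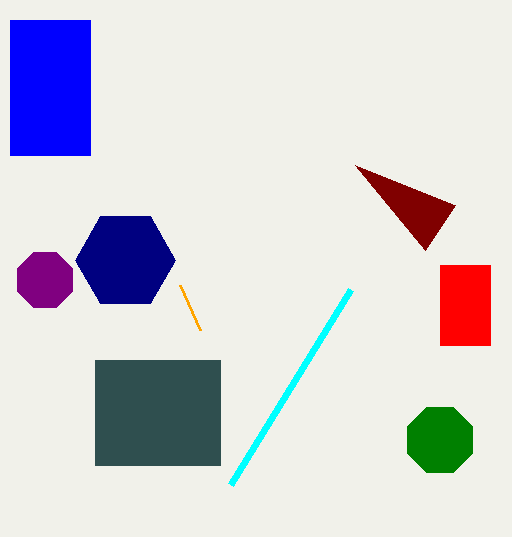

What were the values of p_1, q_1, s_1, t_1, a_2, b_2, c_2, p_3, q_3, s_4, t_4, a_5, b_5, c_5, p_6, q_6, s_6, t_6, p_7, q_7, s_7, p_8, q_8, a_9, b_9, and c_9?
p_1 = 10
q_1 = 20
s_1 = 90
t_1 = 155
a_2 = 440
b_2 = 440
c_2 = 35
p_3 = 350
q_3 = 290
s_4 = 455
t_4 = 205
a_5 = 45
b_5 = 280
c_5 = 30
p_6 = 95
q_6 = 360
s_6 = 220
t_6 = 465
p_7 = 440
q_7 = 265
s_7 = 490
p_8 = 180
q_8 = 285
a_9 = 125
b_9 = 260
c_9 = 50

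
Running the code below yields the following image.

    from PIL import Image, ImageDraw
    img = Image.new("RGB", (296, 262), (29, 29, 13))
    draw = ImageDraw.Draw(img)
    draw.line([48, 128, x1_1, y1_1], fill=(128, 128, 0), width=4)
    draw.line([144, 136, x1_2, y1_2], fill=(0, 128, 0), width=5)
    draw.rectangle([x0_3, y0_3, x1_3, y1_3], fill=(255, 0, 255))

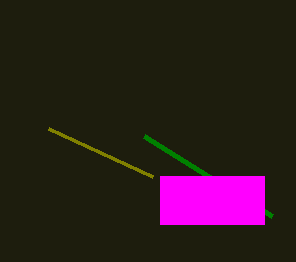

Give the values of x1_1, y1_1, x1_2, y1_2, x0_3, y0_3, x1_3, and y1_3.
x1_1 = 152, y1_1 = 176, x1_2 = 272, y1_2 = 216, x0_3 = 160, y0_3 = 176, x1_3 = 264, y1_3 = 224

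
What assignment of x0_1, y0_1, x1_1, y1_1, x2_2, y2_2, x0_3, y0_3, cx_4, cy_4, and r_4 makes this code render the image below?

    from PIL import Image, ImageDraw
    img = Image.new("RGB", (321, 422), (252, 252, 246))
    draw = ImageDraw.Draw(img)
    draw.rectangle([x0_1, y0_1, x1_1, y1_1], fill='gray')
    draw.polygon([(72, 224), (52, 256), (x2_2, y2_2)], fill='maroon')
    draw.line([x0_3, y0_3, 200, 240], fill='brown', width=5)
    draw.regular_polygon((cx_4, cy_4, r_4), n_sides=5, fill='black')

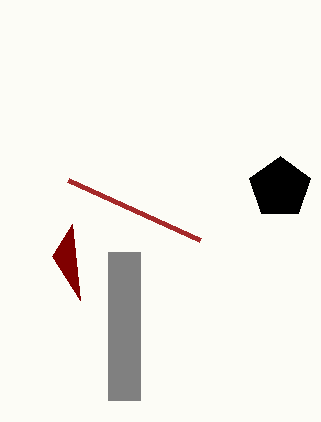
x0_1 = 108; y0_1 = 252; x1_1 = 140; y1_1 = 400; x2_2 = 80; y2_2 = 300; x0_3 = 68; y0_3 = 180; cx_4 = 280; cy_4 = 188; r_4 = 32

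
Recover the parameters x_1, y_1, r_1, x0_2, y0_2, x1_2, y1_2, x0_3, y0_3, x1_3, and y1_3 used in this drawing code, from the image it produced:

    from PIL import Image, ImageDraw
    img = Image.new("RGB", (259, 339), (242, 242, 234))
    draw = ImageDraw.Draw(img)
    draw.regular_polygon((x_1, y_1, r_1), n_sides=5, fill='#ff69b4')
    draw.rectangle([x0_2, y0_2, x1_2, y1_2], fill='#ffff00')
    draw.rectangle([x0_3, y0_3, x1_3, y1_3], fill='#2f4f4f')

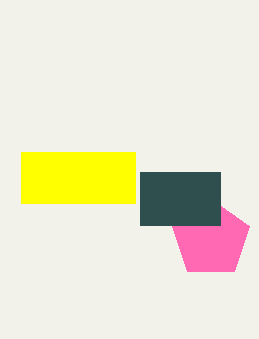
x_1 = 211, y_1 = 239, r_1 = 40, x0_2 = 21, y0_2 = 152, x1_2 = 135, y1_2 = 203, x0_3 = 140, y0_3 = 172, x1_3 = 220, y1_3 = 225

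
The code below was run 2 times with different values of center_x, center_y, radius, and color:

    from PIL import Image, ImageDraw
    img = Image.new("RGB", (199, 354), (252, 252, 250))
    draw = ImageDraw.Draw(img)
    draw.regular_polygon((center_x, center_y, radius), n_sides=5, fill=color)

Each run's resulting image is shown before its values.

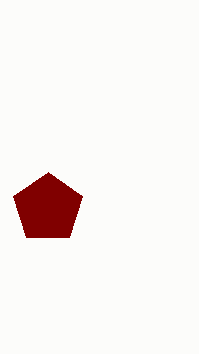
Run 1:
center_x = 48, center_y = 208, radius = 36, color = 'maroon'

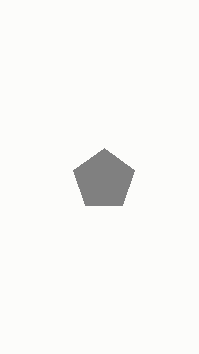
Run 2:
center_x = 104, center_y = 180, radius = 32, color = 'gray'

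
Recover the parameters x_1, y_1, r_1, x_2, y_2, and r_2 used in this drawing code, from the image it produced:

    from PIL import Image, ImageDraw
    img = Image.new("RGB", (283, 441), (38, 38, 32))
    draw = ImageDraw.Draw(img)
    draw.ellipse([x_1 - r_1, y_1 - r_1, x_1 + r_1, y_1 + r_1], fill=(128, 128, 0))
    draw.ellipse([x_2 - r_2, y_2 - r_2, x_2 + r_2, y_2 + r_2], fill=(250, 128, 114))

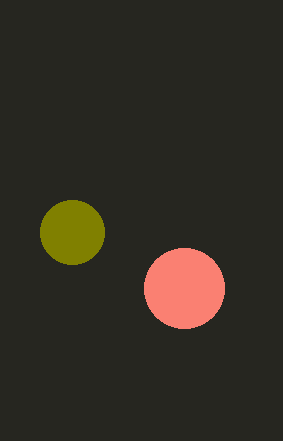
x_1 = 72, y_1 = 232, r_1 = 32, x_2 = 184, y_2 = 288, r_2 = 40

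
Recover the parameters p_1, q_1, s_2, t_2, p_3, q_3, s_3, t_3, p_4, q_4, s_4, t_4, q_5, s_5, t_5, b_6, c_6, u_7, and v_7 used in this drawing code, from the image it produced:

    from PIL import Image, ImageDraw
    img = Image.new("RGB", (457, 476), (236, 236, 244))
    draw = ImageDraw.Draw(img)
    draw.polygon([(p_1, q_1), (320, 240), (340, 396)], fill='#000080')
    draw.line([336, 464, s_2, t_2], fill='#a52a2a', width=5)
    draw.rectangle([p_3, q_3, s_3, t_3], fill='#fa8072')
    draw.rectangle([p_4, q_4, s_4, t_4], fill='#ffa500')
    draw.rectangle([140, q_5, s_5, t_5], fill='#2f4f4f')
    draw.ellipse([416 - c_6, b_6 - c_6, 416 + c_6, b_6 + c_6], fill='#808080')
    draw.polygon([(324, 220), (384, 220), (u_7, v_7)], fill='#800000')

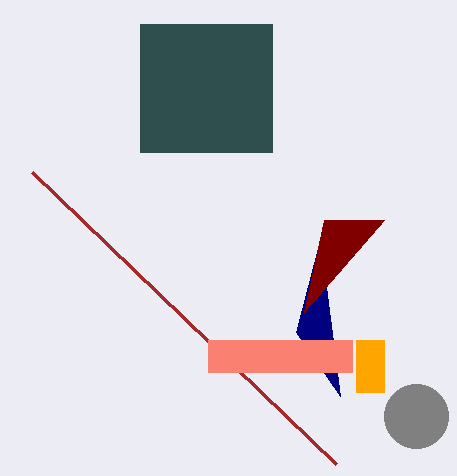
p_1 = 296; q_1 = 332; s_2 = 32; t_2 = 172; p_3 = 208; q_3 = 340; s_3 = 352; t_3 = 372; p_4 = 356; q_4 = 340; s_4 = 384; t_4 = 392; q_5 = 24; s_5 = 272; t_5 = 152; b_6 = 416; c_6 = 32; u_7 = 304; v_7 = 312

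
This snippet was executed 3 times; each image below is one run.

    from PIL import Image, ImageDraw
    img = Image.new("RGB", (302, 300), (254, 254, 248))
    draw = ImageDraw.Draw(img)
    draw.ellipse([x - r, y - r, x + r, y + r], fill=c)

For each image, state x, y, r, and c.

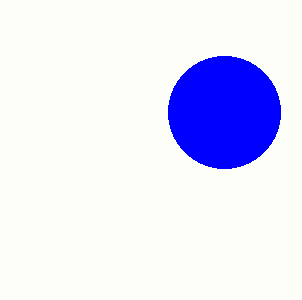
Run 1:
x = 224, y = 112, r = 56, c = 'blue'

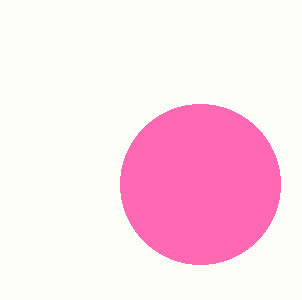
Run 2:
x = 200
y = 184
r = 80
c = 'hotpink'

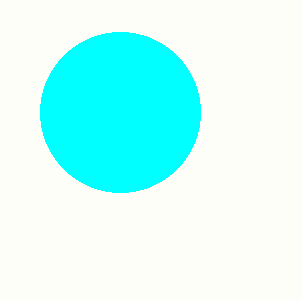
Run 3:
x = 120
y = 112
r = 80
c = 'cyan'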